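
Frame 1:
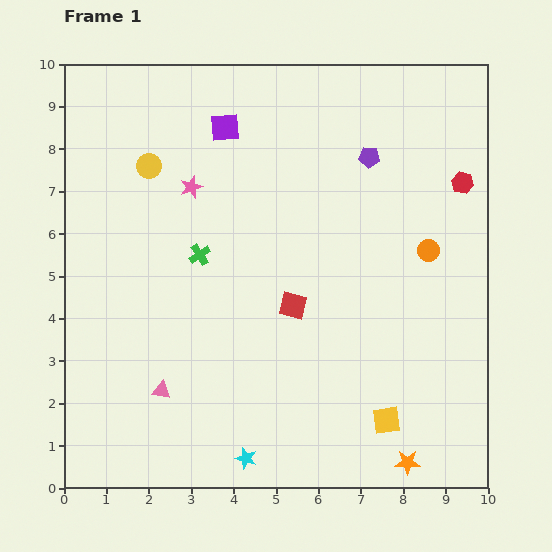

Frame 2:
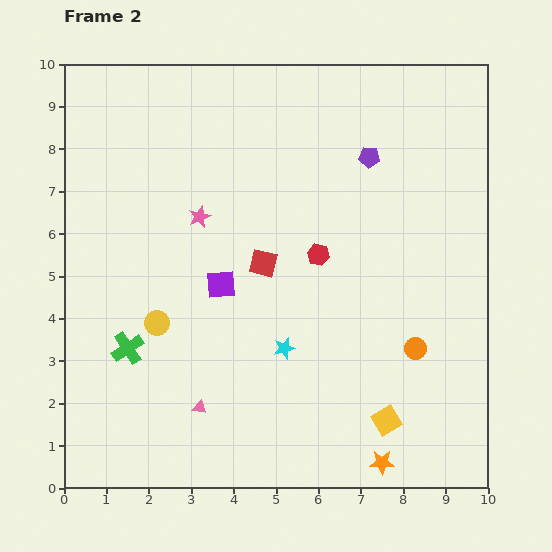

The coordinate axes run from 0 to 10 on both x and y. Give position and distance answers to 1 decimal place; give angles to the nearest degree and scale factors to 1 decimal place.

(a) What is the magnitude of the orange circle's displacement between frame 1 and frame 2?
2.3

The orange circle moved from (8.6, 5.6) to (8.3, 3.3), a distance of √(0.3² + 2.3²) ≈ 2.3.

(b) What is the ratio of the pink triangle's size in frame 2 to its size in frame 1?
0.7×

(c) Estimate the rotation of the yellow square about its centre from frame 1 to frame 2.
23° counter-clockwise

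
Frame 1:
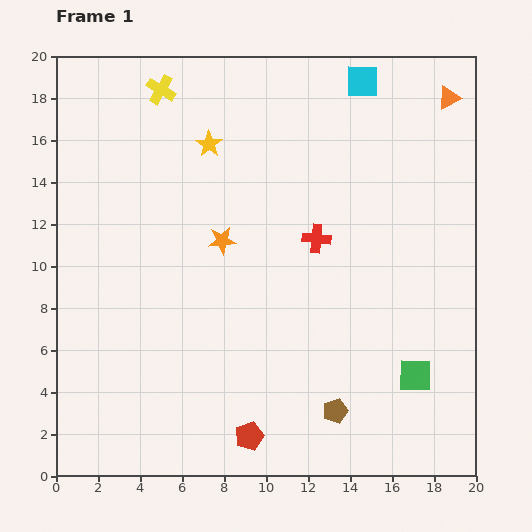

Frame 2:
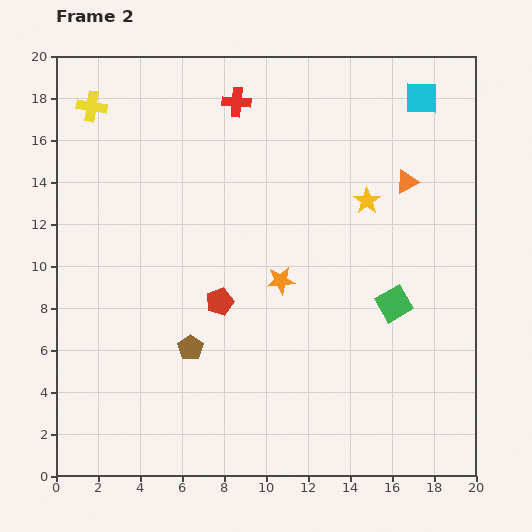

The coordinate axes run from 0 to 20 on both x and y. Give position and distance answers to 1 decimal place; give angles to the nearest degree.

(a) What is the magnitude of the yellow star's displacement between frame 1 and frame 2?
8.0

The yellow star moved from (7.3, 15.8) to (14.8, 13.1), a distance of √(7.5² + 2.7²) ≈ 8.0.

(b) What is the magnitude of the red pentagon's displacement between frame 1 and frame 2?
6.6

The red pentagon moved from (9.2, 1.9) to (7.8, 8.3), a distance of √(1.4² + 6.4²) ≈ 6.6.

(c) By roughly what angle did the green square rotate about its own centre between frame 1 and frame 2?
31° counter-clockwise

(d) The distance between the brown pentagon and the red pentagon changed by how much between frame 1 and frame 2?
-1.7

Distance in frame 1: 4.3. Distance in frame 2: 2.6.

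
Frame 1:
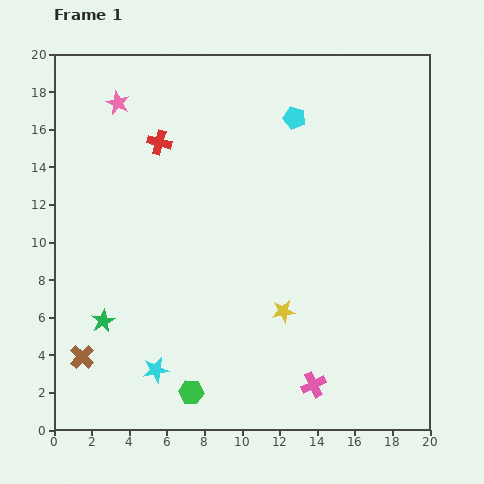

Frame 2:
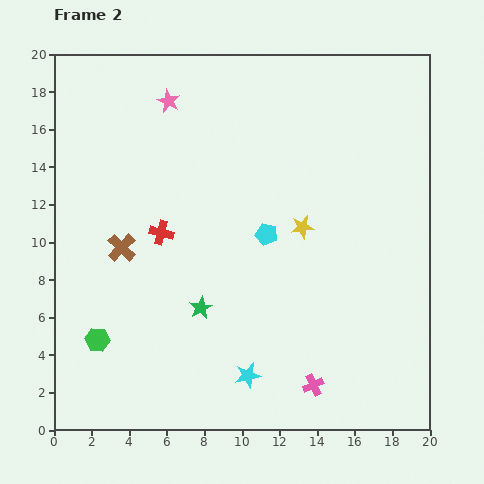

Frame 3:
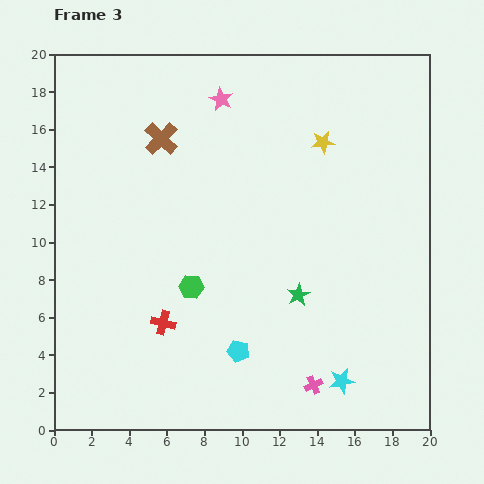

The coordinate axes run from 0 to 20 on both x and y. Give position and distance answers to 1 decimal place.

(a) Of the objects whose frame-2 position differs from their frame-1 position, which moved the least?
the pink star

(moved 2.7)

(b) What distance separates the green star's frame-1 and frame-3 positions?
10.5

The green star moved from (2.6, 5.8) to (13.0, 7.2), a distance of √(10.4² + 1.4²) ≈ 10.5.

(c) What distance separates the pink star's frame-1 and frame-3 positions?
5.5

The pink star moved from (3.4, 17.4) to (8.9, 17.6), a distance of √(5.5² + 0.2²) ≈ 5.5.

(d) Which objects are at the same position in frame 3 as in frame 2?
the pink cross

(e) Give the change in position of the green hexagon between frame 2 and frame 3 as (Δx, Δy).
(5.0, 2.8)

The green hexagon was at (2.3, 4.8) in frame 2 and (7.3, 7.6) in frame 3.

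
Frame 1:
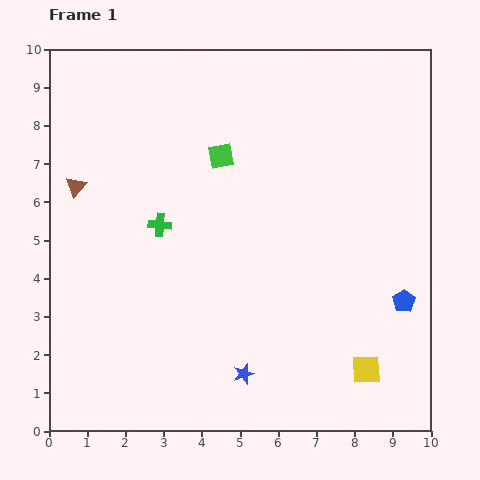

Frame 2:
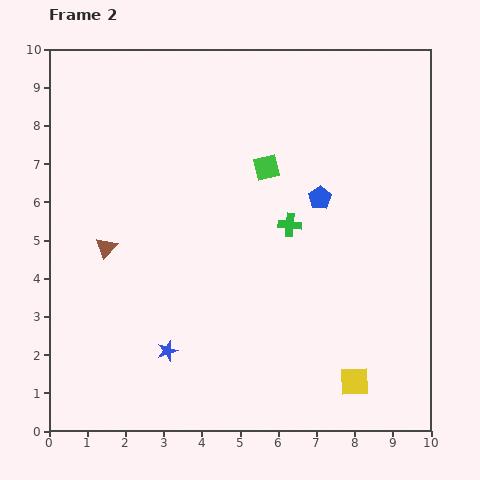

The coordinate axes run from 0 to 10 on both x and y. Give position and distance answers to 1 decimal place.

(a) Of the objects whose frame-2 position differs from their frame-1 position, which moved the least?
the yellow square

(moved 0.4)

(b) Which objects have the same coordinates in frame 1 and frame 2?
none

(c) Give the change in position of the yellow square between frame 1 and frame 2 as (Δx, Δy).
(-0.3, -0.3)

The yellow square was at (8.3, 1.6) in frame 1 and (8.0, 1.3) in frame 2.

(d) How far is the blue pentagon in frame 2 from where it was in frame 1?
3.5

The blue pentagon moved from (9.3, 3.4) to (7.1, 6.1), a distance of √(2.2² + 2.7²) ≈ 3.5.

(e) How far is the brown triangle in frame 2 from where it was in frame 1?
1.8

The brown triangle moved from (0.7, 6.4) to (1.5, 4.8), a distance of √(0.8² + 1.6²) ≈ 1.8.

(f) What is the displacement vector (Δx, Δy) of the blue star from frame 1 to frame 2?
(-2.0, 0.6)

The blue star was at (5.1, 1.5) in frame 1 and (3.1, 2.1) in frame 2.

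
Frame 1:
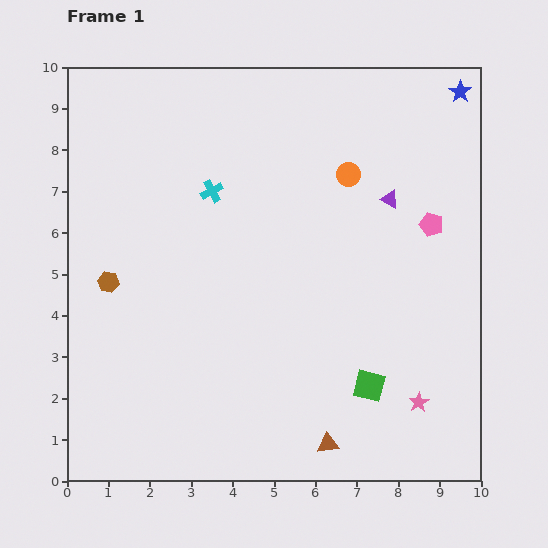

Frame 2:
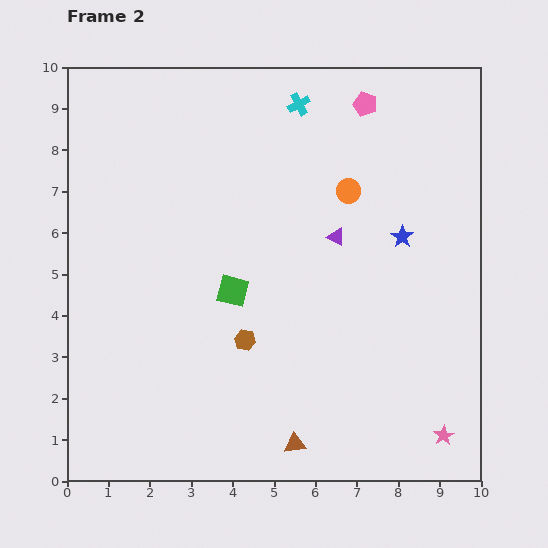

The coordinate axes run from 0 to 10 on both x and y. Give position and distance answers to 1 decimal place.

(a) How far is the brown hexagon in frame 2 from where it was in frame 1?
3.6

The brown hexagon moved from (1.0, 4.8) to (4.3, 3.4), a distance of √(3.3² + 1.4²) ≈ 3.6.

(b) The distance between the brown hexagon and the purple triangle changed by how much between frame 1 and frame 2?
-3.8

Distance in frame 1: 7.1. Distance in frame 2: 3.3.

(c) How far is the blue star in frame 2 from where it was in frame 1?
3.8

The blue star moved from (9.5, 9.4) to (8.1, 5.9), a distance of √(1.4² + 3.5²) ≈ 3.8.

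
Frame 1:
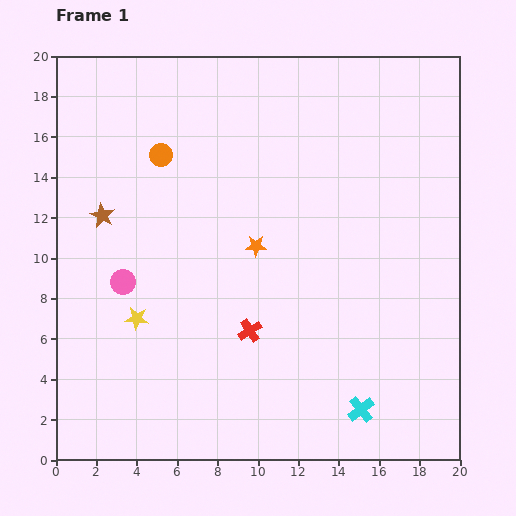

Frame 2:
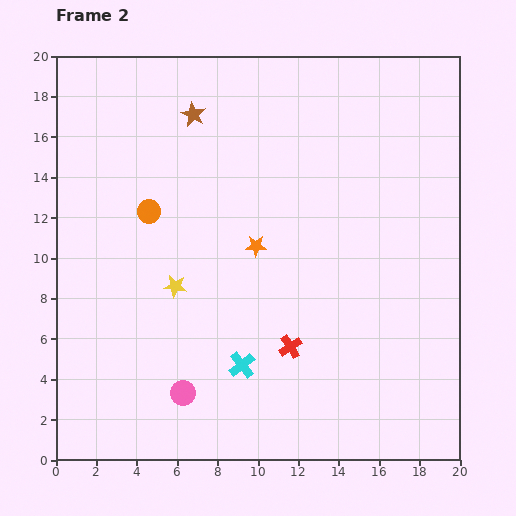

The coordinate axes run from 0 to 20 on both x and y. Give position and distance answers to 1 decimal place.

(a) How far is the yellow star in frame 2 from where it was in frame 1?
2.5

The yellow star moved from (4.0, 7.0) to (5.9, 8.6), a distance of √(1.9² + 1.6²) ≈ 2.5.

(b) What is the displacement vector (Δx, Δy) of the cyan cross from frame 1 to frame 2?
(-5.9, 2.2)

The cyan cross was at (15.1, 2.5) in frame 1 and (9.2, 4.7) in frame 2.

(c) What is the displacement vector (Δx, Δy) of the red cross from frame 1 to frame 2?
(2.0, -0.8)

The red cross was at (9.6, 6.4) in frame 1 and (11.6, 5.6) in frame 2.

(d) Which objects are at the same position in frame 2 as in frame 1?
the orange star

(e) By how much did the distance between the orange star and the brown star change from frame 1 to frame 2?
-0.5

Distance in frame 1: 7.7. Distance in frame 2: 7.2.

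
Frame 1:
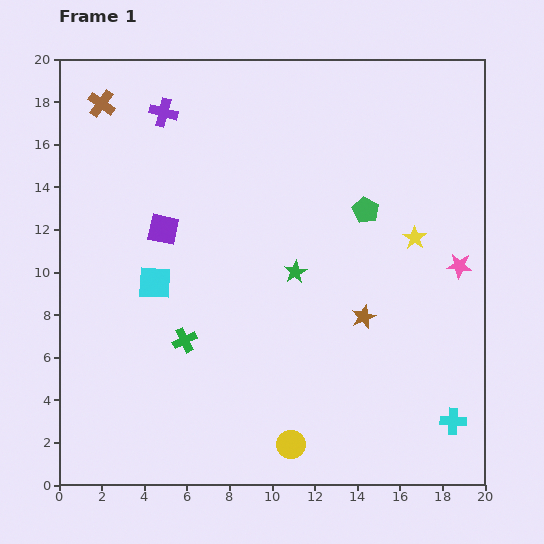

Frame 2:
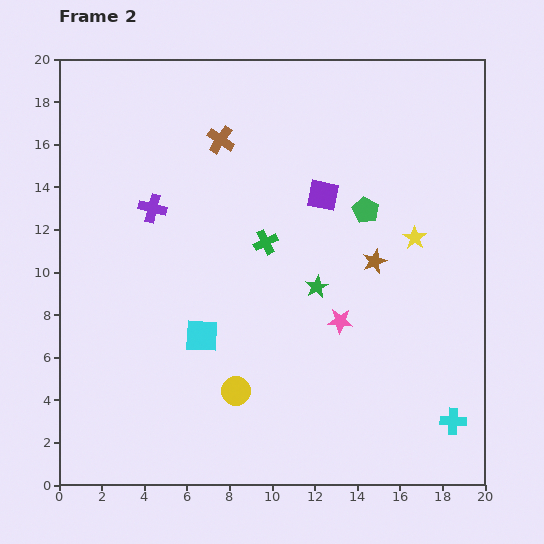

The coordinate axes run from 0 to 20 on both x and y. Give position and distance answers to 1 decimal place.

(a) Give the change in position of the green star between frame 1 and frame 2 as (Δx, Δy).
(1.0, -0.7)

The green star was at (11.1, 10.0) in frame 1 and (12.1, 9.3) in frame 2.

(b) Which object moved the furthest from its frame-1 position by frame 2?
the purple square

(moved 7.7; next 6.2)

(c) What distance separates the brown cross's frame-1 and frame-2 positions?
5.9

The brown cross moved from (2.0, 17.9) to (7.6, 16.2), a distance of √(5.6² + 1.7²) ≈ 5.9.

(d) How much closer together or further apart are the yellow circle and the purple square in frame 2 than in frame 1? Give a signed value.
-1.6

Distance in frame 1: 11.7. Distance in frame 2: 10.1.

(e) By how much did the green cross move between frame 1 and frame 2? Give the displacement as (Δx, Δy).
(3.8, 4.6)

The green cross was at (5.9, 6.8) in frame 1 and (9.7, 11.4) in frame 2.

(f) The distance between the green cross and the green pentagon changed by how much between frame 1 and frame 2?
-5.6

Distance in frame 1: 10.5. Distance in frame 2: 4.9.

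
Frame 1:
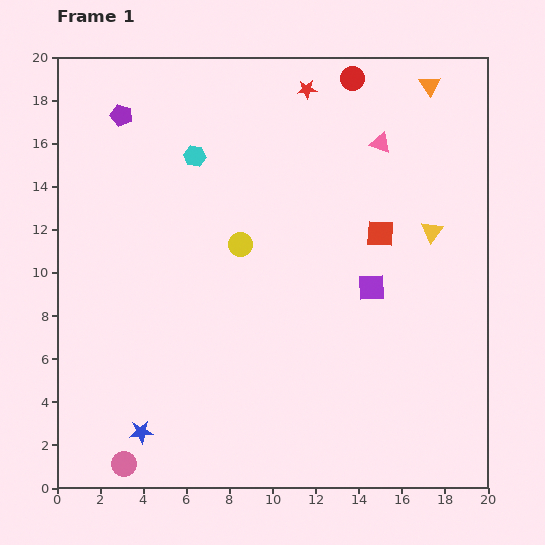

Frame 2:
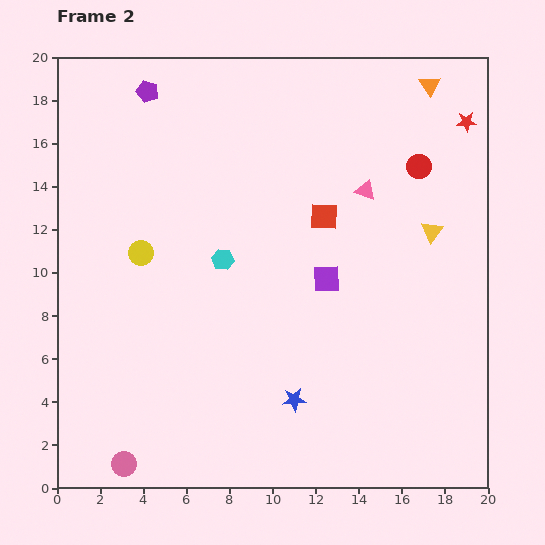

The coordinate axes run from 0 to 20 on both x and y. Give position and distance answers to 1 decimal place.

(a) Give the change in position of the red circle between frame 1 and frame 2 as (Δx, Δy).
(3.1, -4.1)

The red circle was at (13.7, 19.0) in frame 1 and (16.8, 14.9) in frame 2.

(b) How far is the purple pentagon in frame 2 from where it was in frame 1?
1.6

The purple pentagon moved from (3.0, 17.3) to (4.2, 18.4), a distance of √(1.2² + 1.1²) ≈ 1.6.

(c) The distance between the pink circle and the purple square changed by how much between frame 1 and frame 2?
-1.4

Distance in frame 1: 14.1. Distance in frame 2: 12.7.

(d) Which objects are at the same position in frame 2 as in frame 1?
the orange triangle, the yellow triangle, the pink circle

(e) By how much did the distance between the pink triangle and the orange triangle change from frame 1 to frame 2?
+2.2

Distance in frame 1: 3.5. Distance in frame 2: 5.7.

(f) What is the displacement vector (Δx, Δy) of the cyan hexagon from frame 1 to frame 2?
(1.3, -4.8)

The cyan hexagon was at (6.4, 15.4) in frame 1 and (7.7, 10.6) in frame 2.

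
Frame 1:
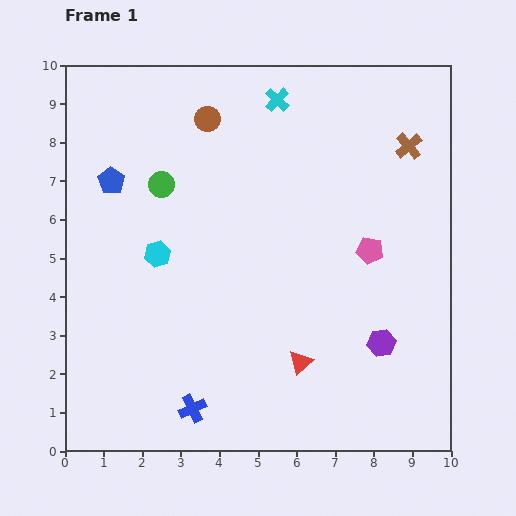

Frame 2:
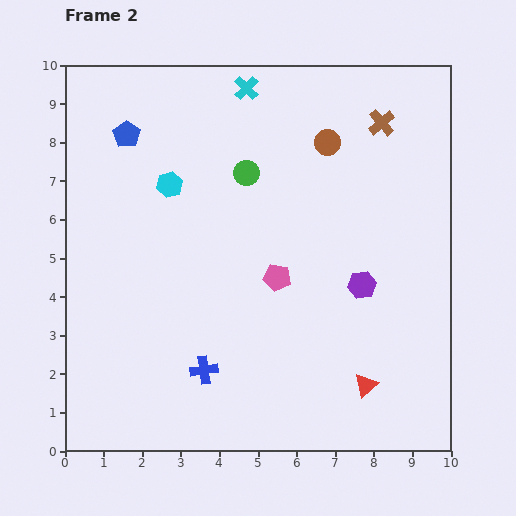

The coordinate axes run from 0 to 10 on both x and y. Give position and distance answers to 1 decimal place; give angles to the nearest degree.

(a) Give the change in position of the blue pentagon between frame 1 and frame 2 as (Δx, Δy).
(0.4, 1.2)

The blue pentagon was at (1.2, 7.0) in frame 1 and (1.6, 8.2) in frame 2.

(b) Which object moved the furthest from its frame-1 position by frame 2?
the brown circle

(moved 3.2; next 2.5)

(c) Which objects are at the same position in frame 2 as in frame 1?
none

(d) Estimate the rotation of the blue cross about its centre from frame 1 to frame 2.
19° clockwise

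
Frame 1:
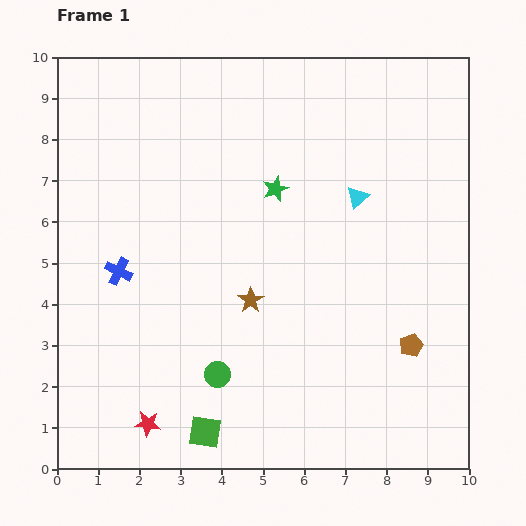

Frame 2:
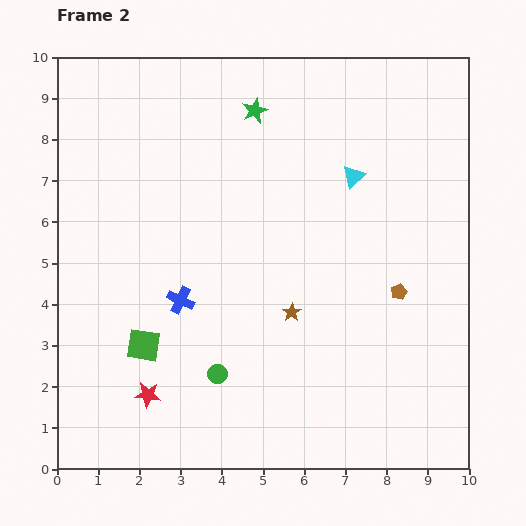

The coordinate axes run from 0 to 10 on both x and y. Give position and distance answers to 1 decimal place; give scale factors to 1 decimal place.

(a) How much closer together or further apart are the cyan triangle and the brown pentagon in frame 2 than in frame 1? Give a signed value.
-0.8

Distance in frame 1: 3.8. Distance in frame 2: 3.0.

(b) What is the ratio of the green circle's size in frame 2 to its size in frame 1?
0.7×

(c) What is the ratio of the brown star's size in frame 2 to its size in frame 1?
0.7×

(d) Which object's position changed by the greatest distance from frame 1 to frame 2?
the green square

(moved 2.6; next 2.0)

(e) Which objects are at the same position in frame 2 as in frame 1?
the green circle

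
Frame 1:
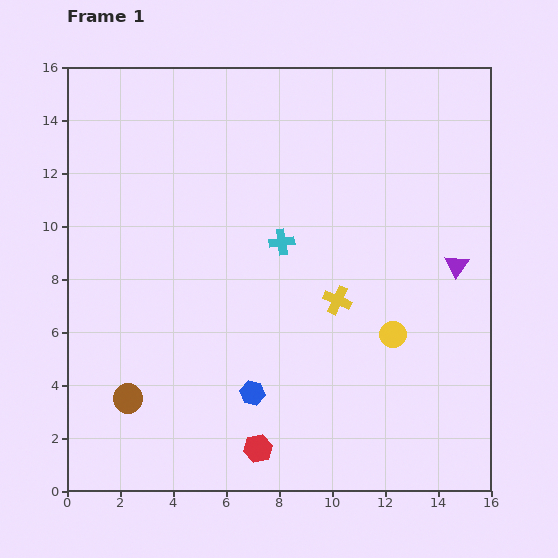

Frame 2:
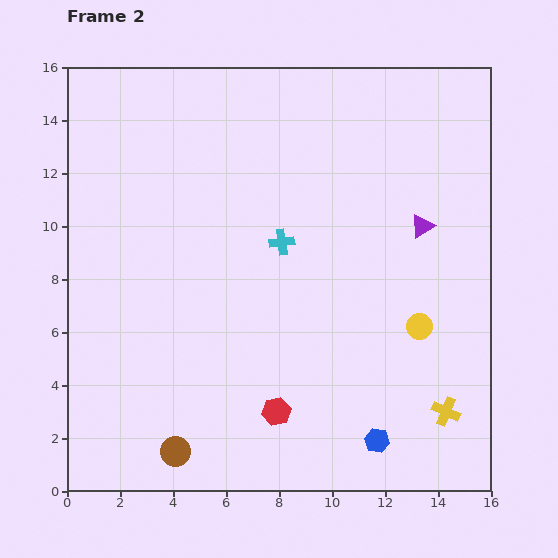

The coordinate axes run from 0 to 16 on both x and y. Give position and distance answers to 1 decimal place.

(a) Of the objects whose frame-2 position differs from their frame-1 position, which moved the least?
the yellow circle

(moved 1.0)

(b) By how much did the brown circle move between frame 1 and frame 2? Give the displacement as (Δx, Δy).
(1.8, -2.0)

The brown circle was at (2.3, 3.5) in frame 1 and (4.1, 1.5) in frame 2.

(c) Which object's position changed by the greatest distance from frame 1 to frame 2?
the yellow cross

(moved 5.9; next 5.0)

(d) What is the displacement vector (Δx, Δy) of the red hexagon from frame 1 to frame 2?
(0.7, 1.4)

The red hexagon was at (7.2, 1.6) in frame 1 and (7.9, 3.0) in frame 2.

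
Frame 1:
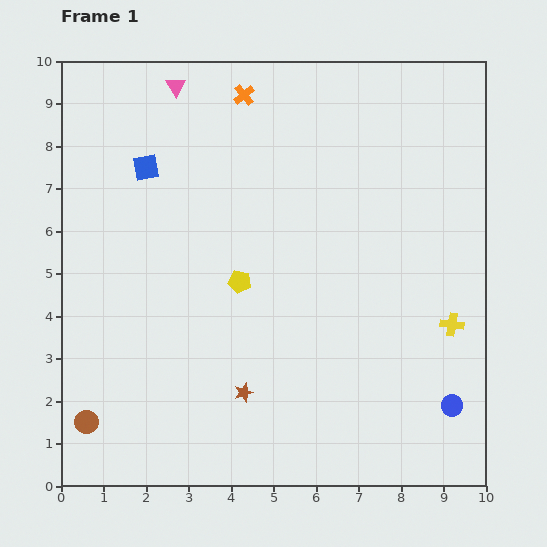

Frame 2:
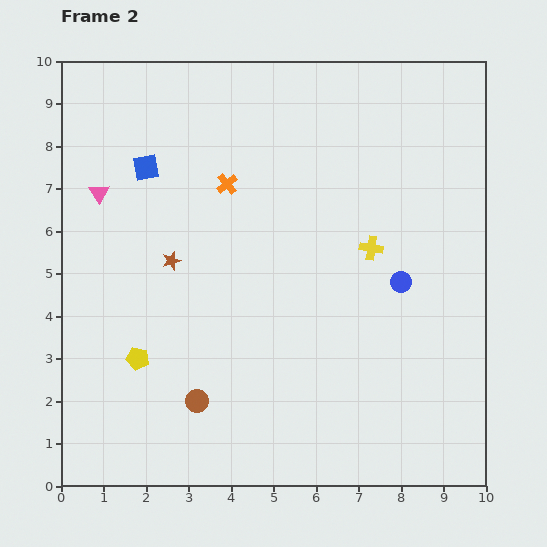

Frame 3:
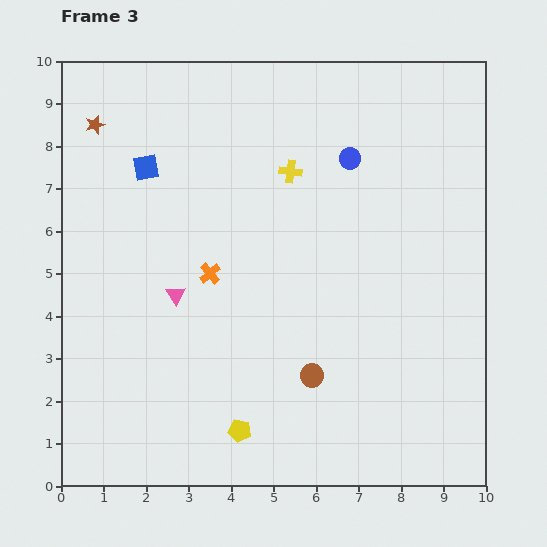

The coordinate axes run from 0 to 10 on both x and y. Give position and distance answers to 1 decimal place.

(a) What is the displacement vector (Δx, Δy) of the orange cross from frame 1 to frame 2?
(-0.4, -2.1)

The orange cross was at (4.3, 9.2) in frame 1 and (3.9, 7.1) in frame 2.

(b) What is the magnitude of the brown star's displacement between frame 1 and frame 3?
7.2

The brown star moved from (4.3, 2.2) to (0.8, 8.5), a distance of √(3.5² + 6.3²) ≈ 7.2.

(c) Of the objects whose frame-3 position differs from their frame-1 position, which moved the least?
the yellow pentagon

(moved 3.5)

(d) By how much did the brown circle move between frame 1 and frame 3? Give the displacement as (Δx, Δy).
(5.3, 1.1)

The brown circle was at (0.6, 1.5) in frame 1 and (5.9, 2.6) in frame 3.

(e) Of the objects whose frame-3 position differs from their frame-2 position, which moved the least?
the orange cross

(moved 2.1)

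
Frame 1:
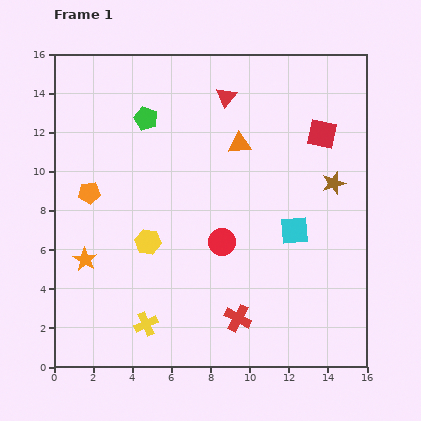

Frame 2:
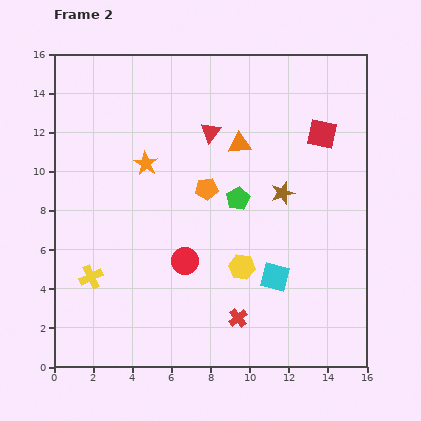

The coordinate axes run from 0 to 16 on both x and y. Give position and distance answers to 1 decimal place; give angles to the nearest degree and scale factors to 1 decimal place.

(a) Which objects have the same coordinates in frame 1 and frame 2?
the red cross, the red square, the orange triangle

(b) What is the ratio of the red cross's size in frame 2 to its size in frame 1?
0.7×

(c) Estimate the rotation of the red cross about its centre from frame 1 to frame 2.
23° clockwise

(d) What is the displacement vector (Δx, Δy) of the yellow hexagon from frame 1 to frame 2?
(4.8, -1.3)

The yellow hexagon was at (4.8, 6.4) in frame 1 and (9.6, 5.1) in frame 2.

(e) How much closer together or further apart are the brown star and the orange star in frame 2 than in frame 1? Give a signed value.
-6.1

Distance in frame 1: 13.3. Distance in frame 2: 7.2.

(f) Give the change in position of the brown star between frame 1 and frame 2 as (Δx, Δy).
(-2.6, -0.5)

The brown star was at (14.3, 9.4) in frame 1 and (11.7, 8.9) in frame 2.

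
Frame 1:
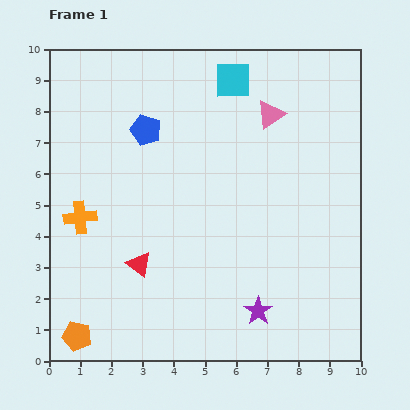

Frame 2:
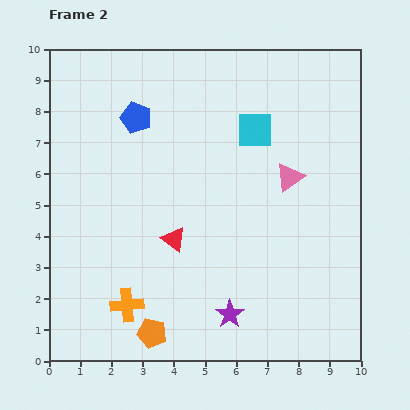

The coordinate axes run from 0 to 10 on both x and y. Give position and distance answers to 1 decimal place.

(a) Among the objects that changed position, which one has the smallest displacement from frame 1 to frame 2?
the blue pentagon

(moved 0.5)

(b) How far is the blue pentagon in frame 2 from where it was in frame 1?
0.5

The blue pentagon moved from (3.1, 7.4) to (2.8, 7.8), a distance of √(0.3² + 0.4²) ≈ 0.5.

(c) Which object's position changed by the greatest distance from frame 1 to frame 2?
the orange cross

(moved 3.2; next 2.4)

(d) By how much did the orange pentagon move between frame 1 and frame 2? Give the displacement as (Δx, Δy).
(2.4, 0.1)

The orange pentagon was at (0.9, 0.8) in frame 1 and (3.3, 0.9) in frame 2.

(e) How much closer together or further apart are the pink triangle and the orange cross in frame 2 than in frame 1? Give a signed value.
-0.3

Distance in frame 1: 6.9. Distance in frame 2: 6.6.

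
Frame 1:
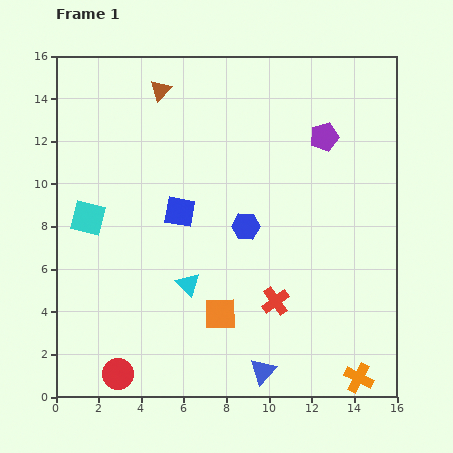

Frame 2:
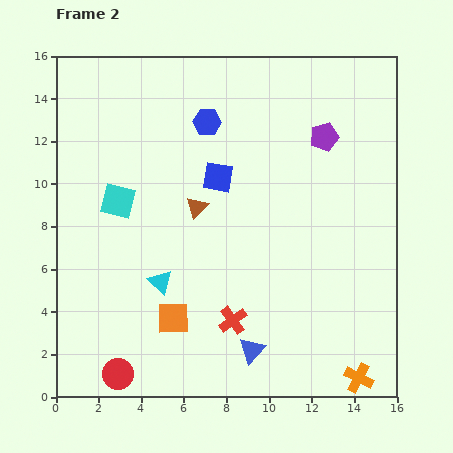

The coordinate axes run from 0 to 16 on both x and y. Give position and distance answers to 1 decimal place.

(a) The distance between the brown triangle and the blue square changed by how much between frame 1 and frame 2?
-4.1

Distance in frame 1: 5.8. Distance in frame 2: 1.7.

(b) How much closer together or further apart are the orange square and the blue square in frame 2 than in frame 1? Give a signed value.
+1.7

Distance in frame 1: 5.2. Distance in frame 2: 6.9.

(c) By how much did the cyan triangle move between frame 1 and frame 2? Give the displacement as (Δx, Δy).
(-1.3, 0.1)

The cyan triangle was at (6.2, 5.3) in frame 1 and (4.9, 5.4) in frame 2.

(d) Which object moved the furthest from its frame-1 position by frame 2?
the brown triangle

(moved 5.8; next 5.2)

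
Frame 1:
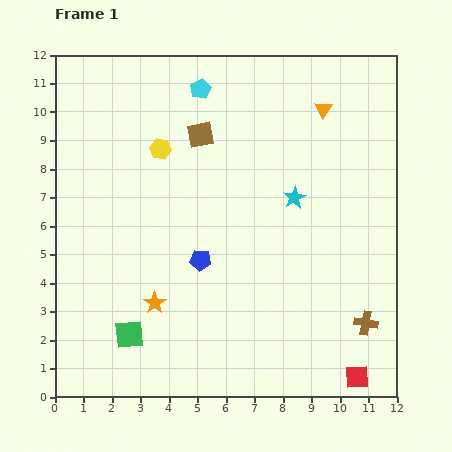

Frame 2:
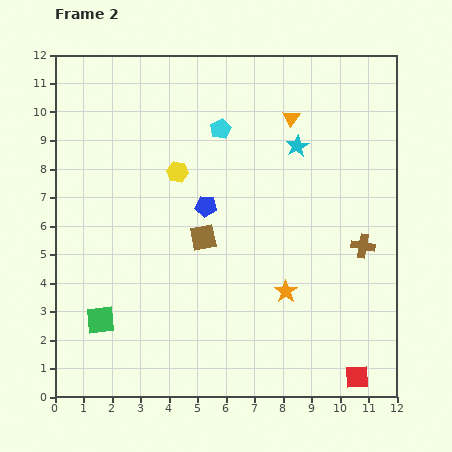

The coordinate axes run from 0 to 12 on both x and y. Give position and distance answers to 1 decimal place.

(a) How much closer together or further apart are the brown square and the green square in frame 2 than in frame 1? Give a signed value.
-2.8

Distance in frame 1: 7.4. Distance in frame 2: 4.6.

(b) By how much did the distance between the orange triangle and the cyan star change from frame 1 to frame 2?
-2.3

Distance in frame 1: 3.3. Distance in frame 2: 1.0.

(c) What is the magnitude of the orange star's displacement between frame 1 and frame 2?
4.6

The orange star moved from (3.5, 3.3) to (8.1, 3.7), a distance of √(4.6² + 0.4²) ≈ 4.6.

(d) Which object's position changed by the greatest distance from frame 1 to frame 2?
the orange star

(moved 4.6; next 3.6)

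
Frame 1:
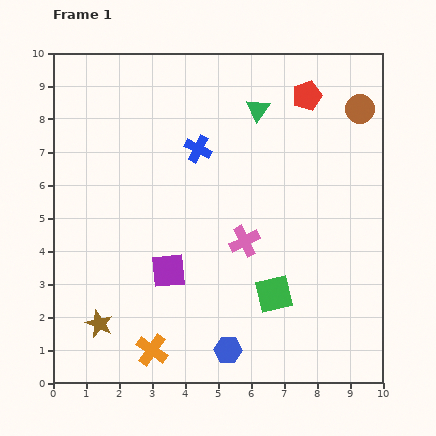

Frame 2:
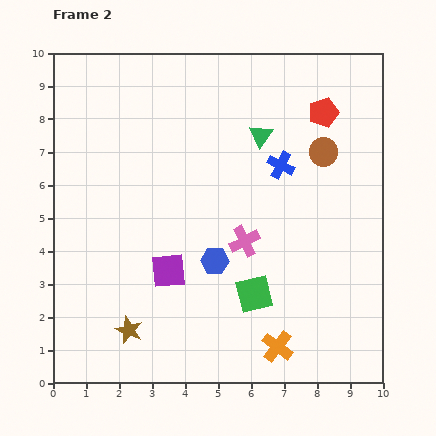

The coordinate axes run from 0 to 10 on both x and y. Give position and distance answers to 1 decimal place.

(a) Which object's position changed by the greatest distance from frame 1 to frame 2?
the orange cross

(moved 3.8; next 2.7)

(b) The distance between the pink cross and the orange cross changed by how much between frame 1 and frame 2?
-0.9

Distance in frame 1: 4.3. Distance in frame 2: 3.4.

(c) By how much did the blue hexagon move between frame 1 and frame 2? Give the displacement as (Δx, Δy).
(-0.4, 2.7)

The blue hexagon was at (5.3, 1.0) in frame 1 and (4.9, 3.7) in frame 2.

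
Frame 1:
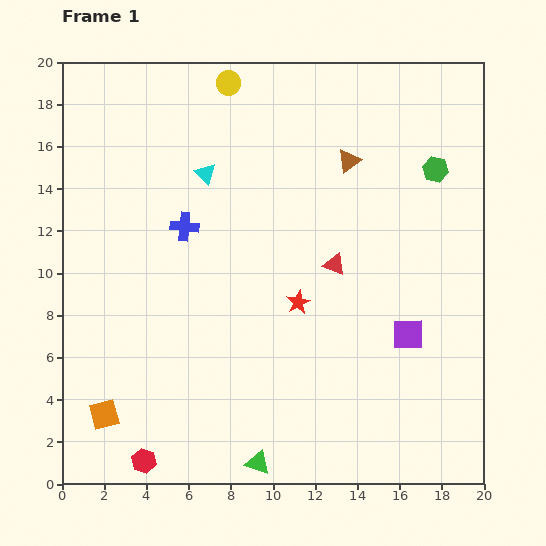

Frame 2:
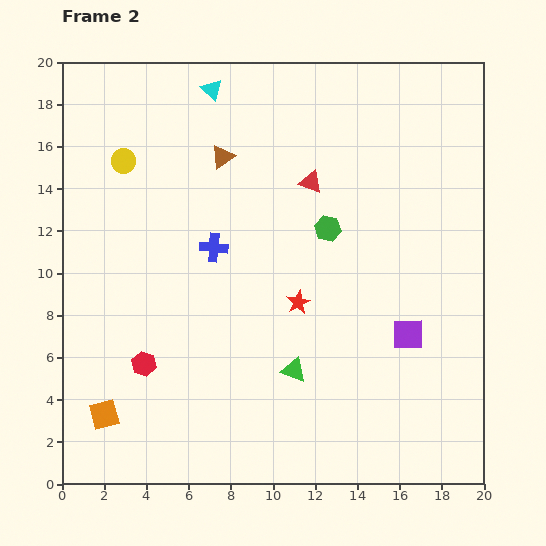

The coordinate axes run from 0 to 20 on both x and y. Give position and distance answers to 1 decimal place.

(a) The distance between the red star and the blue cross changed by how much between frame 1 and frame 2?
-1.7

Distance in frame 1: 6.5. Distance in frame 2: 4.8.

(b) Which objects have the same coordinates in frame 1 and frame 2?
the red star, the purple square, the orange square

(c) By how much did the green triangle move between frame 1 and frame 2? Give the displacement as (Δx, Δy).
(1.7, 4.4)

The green triangle was at (9.3, 1.0) in frame 1 and (11.0, 5.4) in frame 2.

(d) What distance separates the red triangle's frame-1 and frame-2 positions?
4.1

The red triangle moved from (12.9, 10.4) to (11.8, 14.3), a distance of √(1.1² + 3.9²) ≈ 4.1.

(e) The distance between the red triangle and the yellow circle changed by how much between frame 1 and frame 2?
-0.9

Distance in frame 1: 9.9. Distance in frame 2: 9.0.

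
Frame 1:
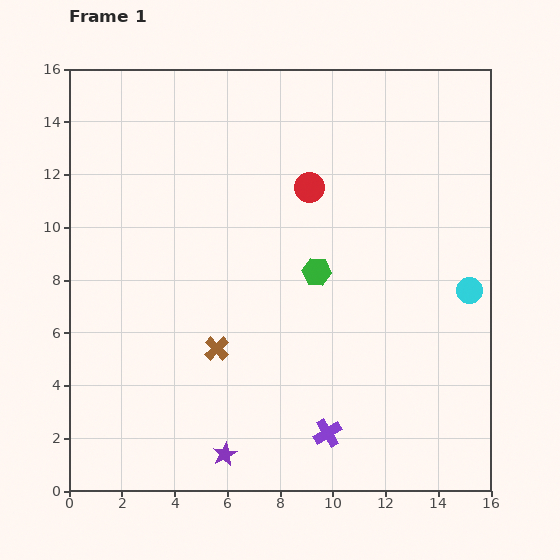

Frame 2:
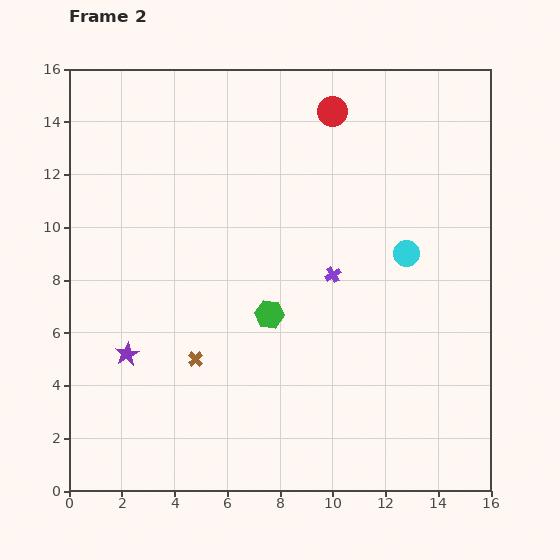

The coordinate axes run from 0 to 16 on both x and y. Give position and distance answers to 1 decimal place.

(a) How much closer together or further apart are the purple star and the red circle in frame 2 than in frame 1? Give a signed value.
+1.5

Distance in frame 1: 10.6. Distance in frame 2: 12.1.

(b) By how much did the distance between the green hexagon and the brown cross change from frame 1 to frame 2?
-1.5

Distance in frame 1: 4.8. Distance in frame 2: 3.3.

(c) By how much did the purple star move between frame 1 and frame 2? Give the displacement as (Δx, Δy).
(-3.7, 3.8)

The purple star was at (5.9, 1.4) in frame 1 and (2.2, 5.2) in frame 2.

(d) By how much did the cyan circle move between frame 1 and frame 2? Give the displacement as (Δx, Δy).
(-2.4, 1.4)

The cyan circle was at (15.2, 7.6) in frame 1 and (12.8, 9.0) in frame 2.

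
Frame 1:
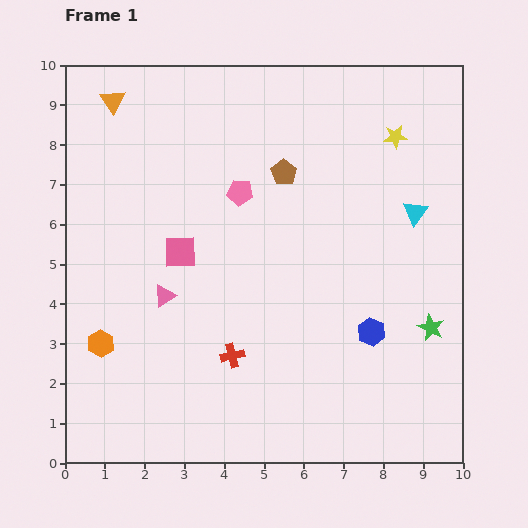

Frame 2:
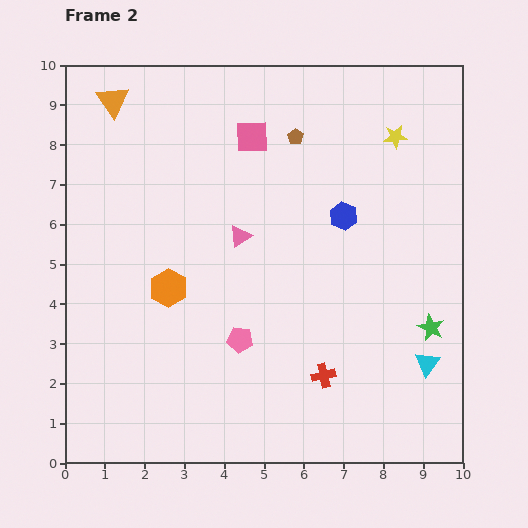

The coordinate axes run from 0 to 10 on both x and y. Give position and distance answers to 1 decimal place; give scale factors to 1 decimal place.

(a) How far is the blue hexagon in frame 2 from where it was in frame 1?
3.0

The blue hexagon moved from (7.7, 3.3) to (7.0, 6.2), a distance of √(0.7² + 2.9²) ≈ 3.0.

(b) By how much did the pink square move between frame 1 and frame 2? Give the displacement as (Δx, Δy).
(1.8, 2.9)

The pink square was at (2.9, 5.3) in frame 1 and (4.7, 8.2) in frame 2.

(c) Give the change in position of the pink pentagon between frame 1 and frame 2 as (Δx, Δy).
(0.0, -3.7)

The pink pentagon was at (4.4, 6.8) in frame 1 and (4.4, 3.1) in frame 2.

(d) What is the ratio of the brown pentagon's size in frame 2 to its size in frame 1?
0.6×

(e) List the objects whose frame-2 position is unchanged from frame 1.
the yellow star, the orange triangle, the green star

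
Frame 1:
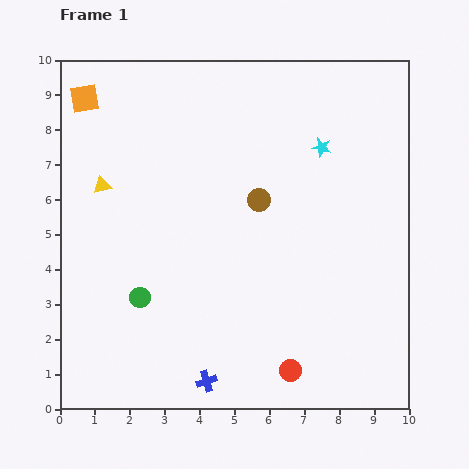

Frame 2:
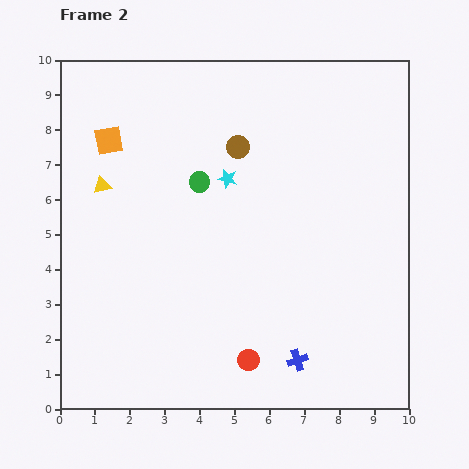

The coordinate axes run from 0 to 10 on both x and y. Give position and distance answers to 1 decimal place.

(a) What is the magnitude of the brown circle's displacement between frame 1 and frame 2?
1.6

The brown circle moved from (5.7, 6.0) to (5.1, 7.5), a distance of √(0.6² + 1.5²) ≈ 1.6.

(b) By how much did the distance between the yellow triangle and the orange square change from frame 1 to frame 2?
-1.2

Distance in frame 1: 2.5. Distance in frame 2: 1.3.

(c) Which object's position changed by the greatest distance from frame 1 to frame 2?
the green circle

(moved 3.7; next 2.8)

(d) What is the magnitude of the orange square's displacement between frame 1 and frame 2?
1.4

The orange square moved from (0.7, 8.9) to (1.4, 7.7), a distance of √(0.7² + 1.2²) ≈ 1.4.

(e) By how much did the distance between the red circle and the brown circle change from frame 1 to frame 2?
+1.1

Distance in frame 1: 5.0. Distance in frame 2: 6.1.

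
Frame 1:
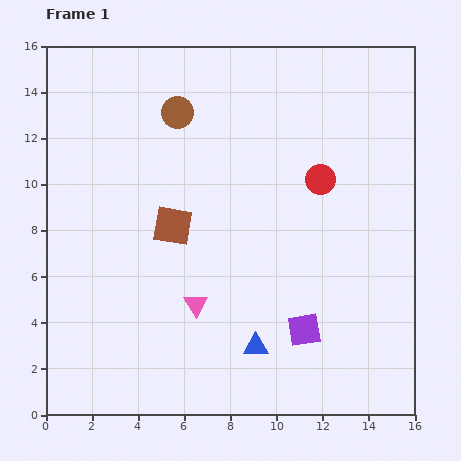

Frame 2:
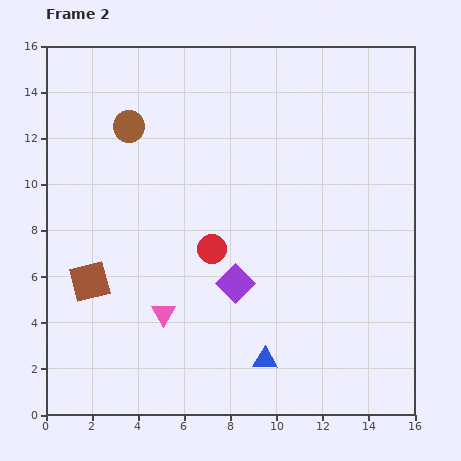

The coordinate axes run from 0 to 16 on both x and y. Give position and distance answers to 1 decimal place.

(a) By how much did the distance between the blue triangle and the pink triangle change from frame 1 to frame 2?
+1.6

Distance in frame 1: 3.2. Distance in frame 2: 4.8.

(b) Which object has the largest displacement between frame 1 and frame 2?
the red circle

(moved 5.6; next 4.3)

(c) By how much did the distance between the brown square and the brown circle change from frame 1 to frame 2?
+2.0

Distance in frame 1: 4.9. Distance in frame 2: 6.9.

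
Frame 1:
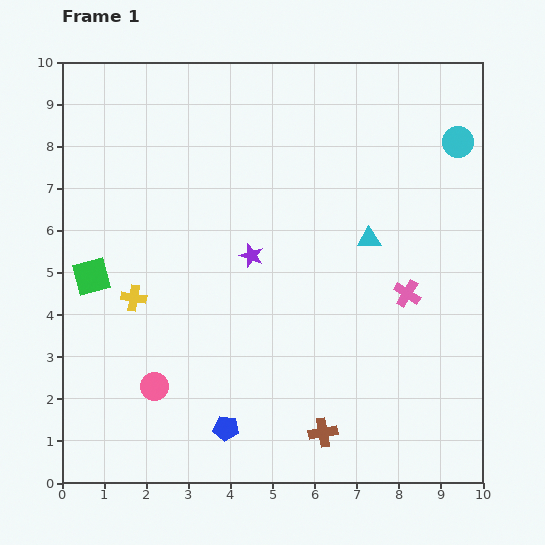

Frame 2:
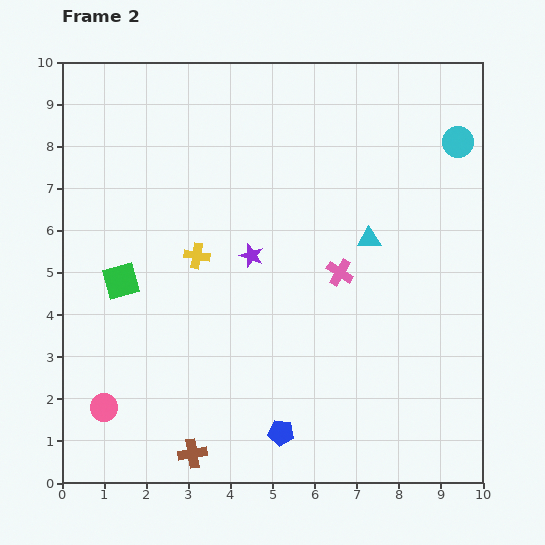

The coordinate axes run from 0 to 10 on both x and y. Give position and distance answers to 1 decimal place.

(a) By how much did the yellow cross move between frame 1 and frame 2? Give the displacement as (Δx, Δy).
(1.5, 1.0)

The yellow cross was at (1.7, 4.4) in frame 1 and (3.2, 5.4) in frame 2.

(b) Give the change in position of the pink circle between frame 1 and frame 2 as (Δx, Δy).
(-1.2, -0.5)

The pink circle was at (2.2, 2.3) in frame 1 and (1.0, 1.8) in frame 2.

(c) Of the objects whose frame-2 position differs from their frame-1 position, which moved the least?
the green square

(moved 0.7)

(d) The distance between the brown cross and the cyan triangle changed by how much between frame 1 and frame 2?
+1.9

Distance in frame 1: 4.7. Distance in frame 2: 6.6.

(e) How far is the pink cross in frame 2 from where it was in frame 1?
1.7

The pink cross moved from (8.2, 4.5) to (6.6, 5.0), a distance of √(1.6² + 0.5²) ≈ 1.7.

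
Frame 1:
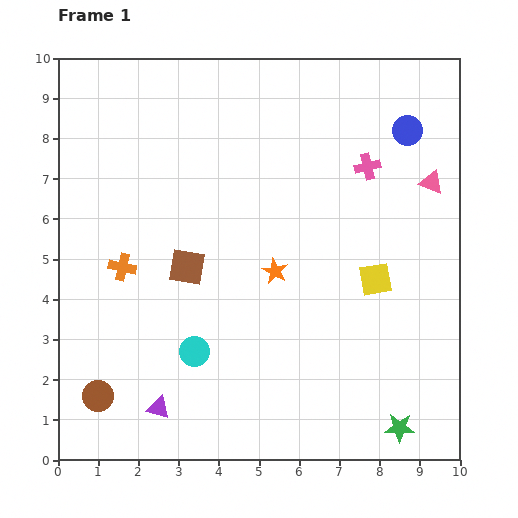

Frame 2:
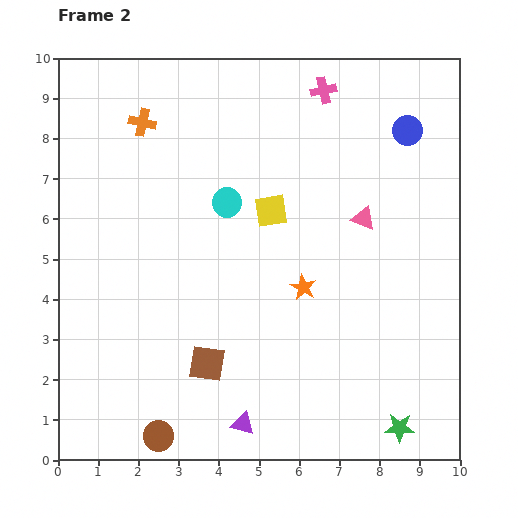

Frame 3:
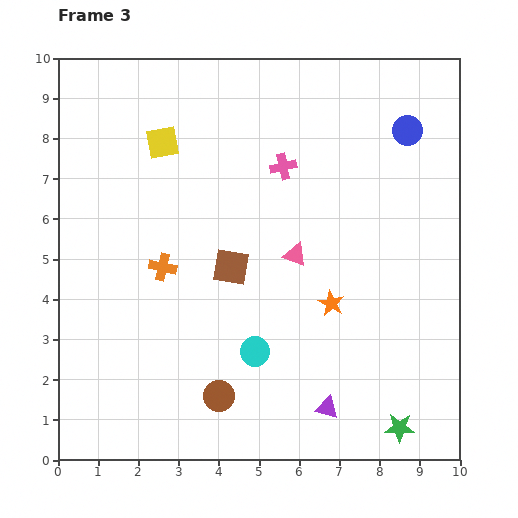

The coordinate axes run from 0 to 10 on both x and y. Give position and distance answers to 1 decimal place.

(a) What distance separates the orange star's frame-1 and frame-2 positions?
0.8

The orange star moved from (5.4, 4.7) to (6.1, 4.3), a distance of √(0.7² + 0.4²) ≈ 0.8.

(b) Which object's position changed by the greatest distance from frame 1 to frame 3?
the yellow square

(moved 6.3; next 4.2)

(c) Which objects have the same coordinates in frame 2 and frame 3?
the green star, the blue circle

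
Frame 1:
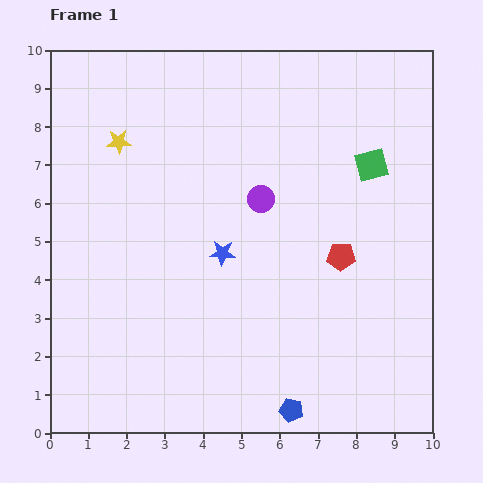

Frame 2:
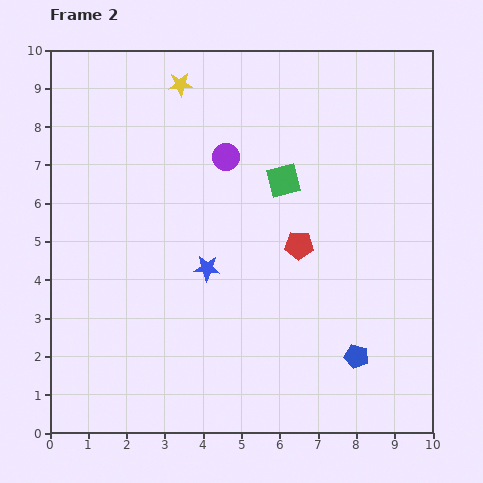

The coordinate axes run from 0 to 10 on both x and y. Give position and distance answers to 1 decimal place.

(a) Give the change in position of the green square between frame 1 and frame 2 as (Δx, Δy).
(-2.3, -0.4)

The green square was at (8.4, 7.0) in frame 1 and (6.1, 6.6) in frame 2.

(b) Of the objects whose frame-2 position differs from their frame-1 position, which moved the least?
the blue star

(moved 0.6)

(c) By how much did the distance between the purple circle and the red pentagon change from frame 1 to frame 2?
+0.4

Distance in frame 1: 2.6. Distance in frame 2: 3.0.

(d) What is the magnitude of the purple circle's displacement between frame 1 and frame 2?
1.4

The purple circle moved from (5.5, 6.1) to (4.6, 7.2), a distance of √(0.9² + 1.1²) ≈ 1.4.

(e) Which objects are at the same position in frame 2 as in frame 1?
none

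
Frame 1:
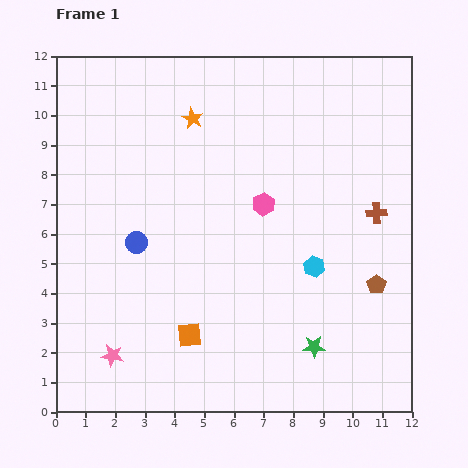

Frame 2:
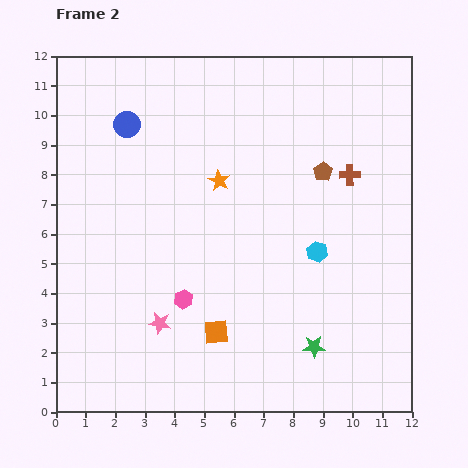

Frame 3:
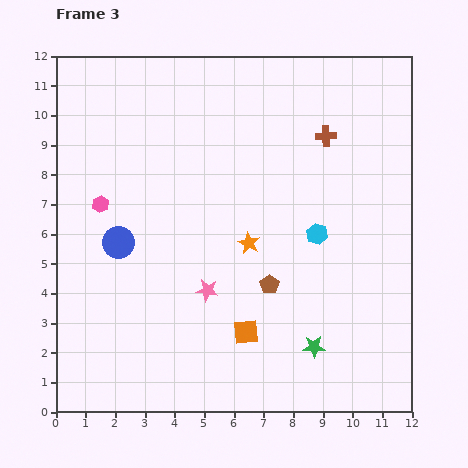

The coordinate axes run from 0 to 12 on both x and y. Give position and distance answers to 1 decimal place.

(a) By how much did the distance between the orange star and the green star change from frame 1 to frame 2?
-2.3

Distance in frame 1: 8.7. Distance in frame 2: 6.4.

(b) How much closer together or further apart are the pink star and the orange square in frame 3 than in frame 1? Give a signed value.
-0.8

Distance in frame 1: 2.7. Distance in frame 3: 1.9.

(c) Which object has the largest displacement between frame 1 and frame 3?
the pink hexagon

(moved 5.5; next 4.6)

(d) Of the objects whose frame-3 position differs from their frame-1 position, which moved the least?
the blue circle

(moved 0.6)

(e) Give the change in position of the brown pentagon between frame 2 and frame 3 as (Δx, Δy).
(-1.8, -3.8)

The brown pentagon was at (9.0, 8.1) in frame 2 and (7.2, 4.3) in frame 3.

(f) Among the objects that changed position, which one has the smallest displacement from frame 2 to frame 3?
the cyan hexagon

(moved 0.6)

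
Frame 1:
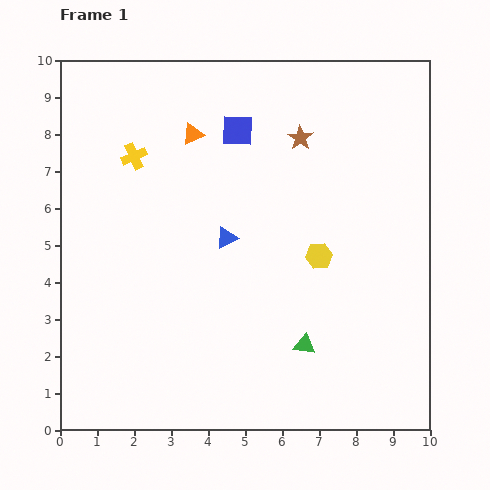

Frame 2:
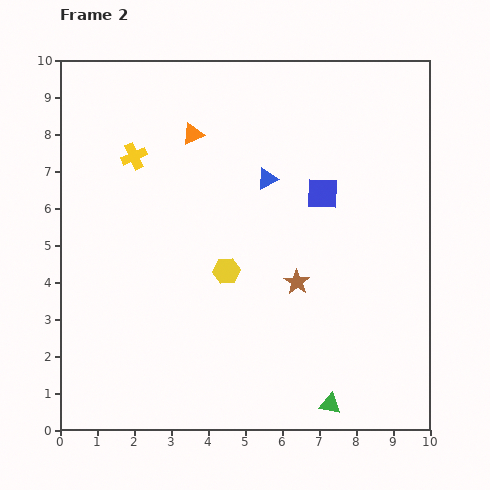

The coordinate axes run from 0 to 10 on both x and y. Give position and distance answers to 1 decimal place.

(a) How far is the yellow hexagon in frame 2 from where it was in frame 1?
2.5

The yellow hexagon moved from (7.0, 4.7) to (4.5, 4.3), a distance of √(2.5² + 0.4²) ≈ 2.5.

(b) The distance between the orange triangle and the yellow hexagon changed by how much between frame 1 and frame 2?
-0.9

Distance in frame 1: 4.7. Distance in frame 2: 3.8.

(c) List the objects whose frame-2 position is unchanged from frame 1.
the orange triangle, the yellow cross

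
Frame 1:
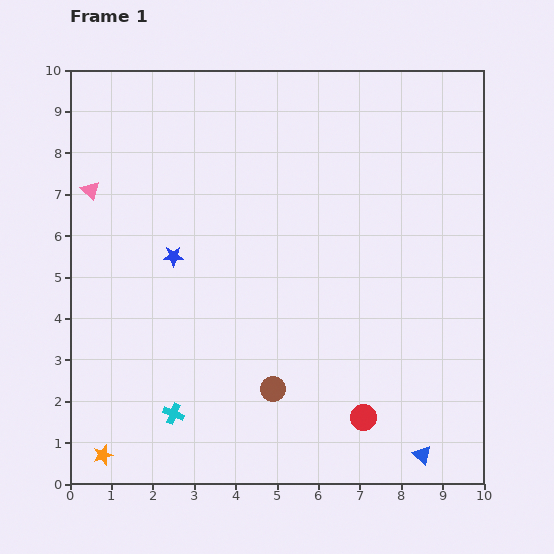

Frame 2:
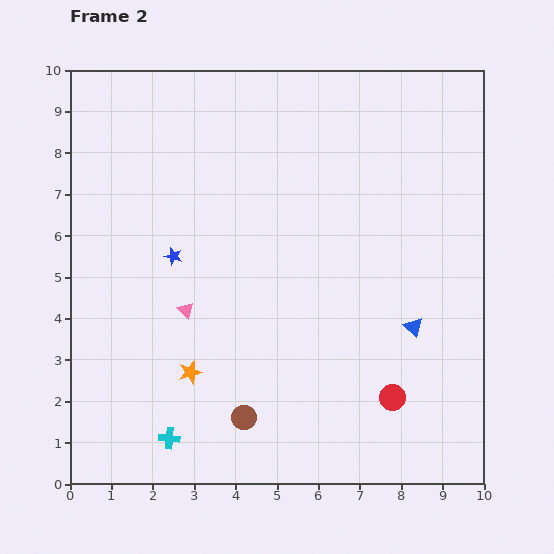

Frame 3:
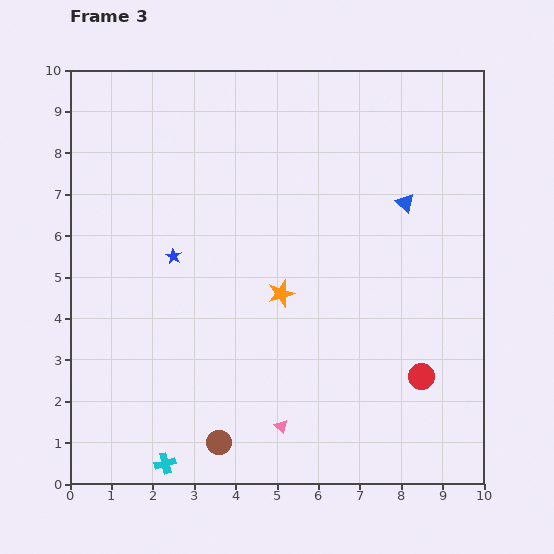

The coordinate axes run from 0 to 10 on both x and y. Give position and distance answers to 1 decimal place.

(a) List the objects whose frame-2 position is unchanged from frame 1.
the blue star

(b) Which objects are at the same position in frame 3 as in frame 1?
the blue star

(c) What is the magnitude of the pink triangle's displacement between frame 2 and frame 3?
3.6

The pink triangle moved from (2.8, 4.2) to (5.1, 1.4), a distance of √(2.3² + 2.8²) ≈ 3.6.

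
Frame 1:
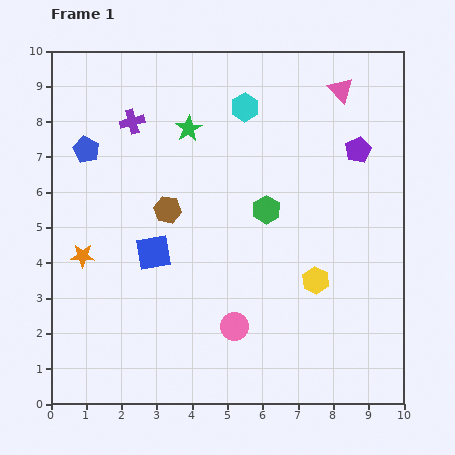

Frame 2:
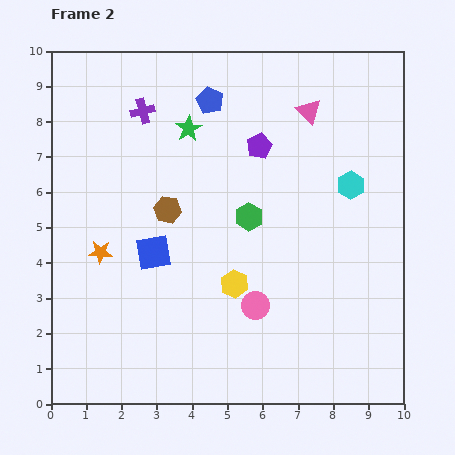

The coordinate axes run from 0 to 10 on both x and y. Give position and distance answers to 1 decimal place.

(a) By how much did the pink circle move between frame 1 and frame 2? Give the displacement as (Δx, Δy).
(0.6, 0.6)

The pink circle was at (5.2, 2.2) in frame 1 and (5.8, 2.8) in frame 2.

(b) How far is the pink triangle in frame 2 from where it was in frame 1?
1.1

The pink triangle moved from (8.2, 8.9) to (7.3, 8.3), a distance of √(0.9² + 0.6²) ≈ 1.1.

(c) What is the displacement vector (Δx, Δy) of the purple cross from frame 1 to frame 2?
(0.3, 0.3)

The purple cross was at (2.3, 8.0) in frame 1 and (2.6, 8.3) in frame 2.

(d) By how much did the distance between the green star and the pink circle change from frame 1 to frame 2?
-0.4

Distance in frame 1: 5.7. Distance in frame 2: 5.3.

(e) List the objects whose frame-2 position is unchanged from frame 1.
the green star, the brown hexagon, the blue square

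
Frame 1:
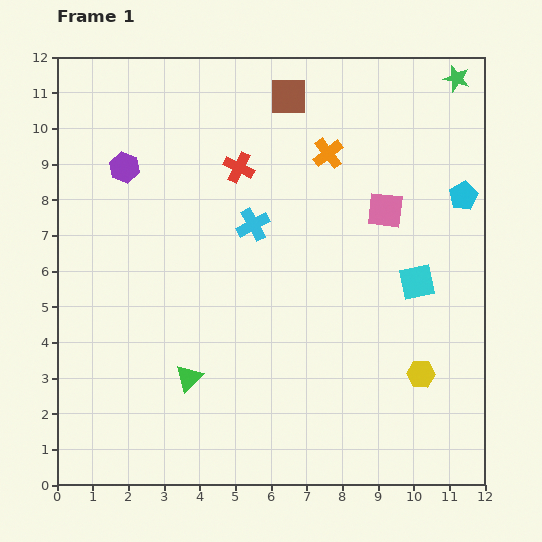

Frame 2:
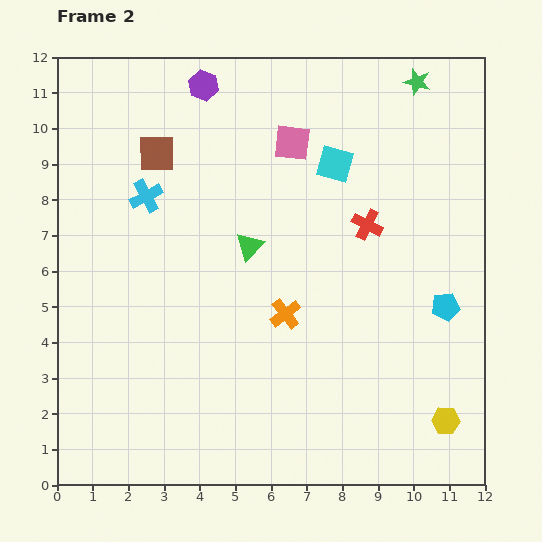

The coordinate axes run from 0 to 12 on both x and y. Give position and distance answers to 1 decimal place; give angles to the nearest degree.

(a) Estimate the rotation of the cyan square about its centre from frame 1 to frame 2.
27° clockwise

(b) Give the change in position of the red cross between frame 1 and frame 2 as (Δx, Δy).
(3.6, -1.6)

The red cross was at (5.1, 8.9) in frame 1 and (8.7, 7.3) in frame 2.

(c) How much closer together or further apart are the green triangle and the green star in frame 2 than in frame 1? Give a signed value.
-4.7

Distance in frame 1: 11.3. Distance in frame 2: 6.6.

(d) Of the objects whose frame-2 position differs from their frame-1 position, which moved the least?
the green star

(moved 1.1)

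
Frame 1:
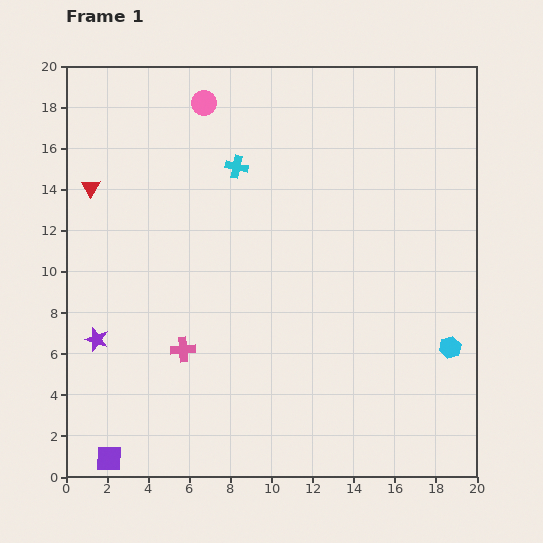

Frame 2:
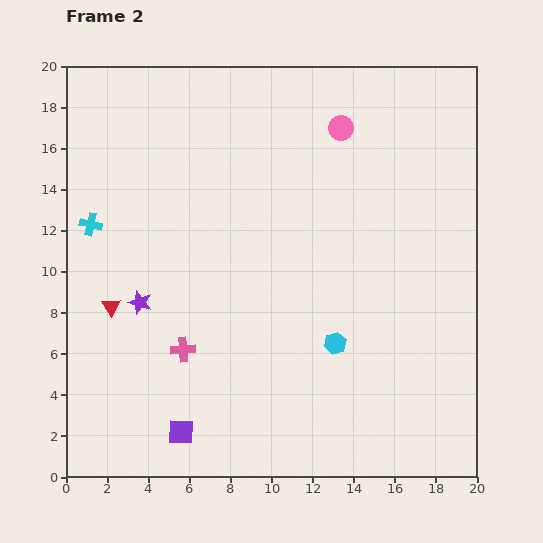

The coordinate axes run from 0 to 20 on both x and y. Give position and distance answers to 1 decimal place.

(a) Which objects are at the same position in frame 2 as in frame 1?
the pink cross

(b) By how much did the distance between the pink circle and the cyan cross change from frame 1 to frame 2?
+9.6

Distance in frame 1: 3.5. Distance in frame 2: 13.1.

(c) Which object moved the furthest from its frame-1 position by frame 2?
the cyan cross

(moved 7.6; next 6.8)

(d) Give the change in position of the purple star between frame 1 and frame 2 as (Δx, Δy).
(2.1, 1.8)

The purple star was at (1.5, 6.7) in frame 1 and (3.6, 8.5) in frame 2.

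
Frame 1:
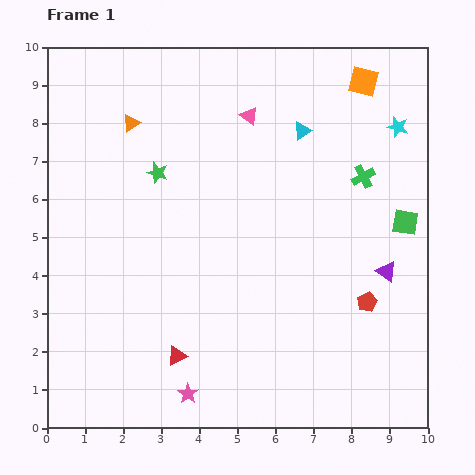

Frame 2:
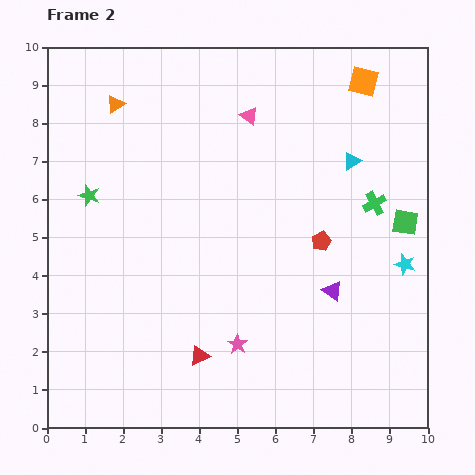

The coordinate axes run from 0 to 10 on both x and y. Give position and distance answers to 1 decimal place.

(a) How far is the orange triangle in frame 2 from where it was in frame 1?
0.6

The orange triangle moved from (2.2, 8.0) to (1.8, 8.5), a distance of √(0.4² + 0.5²) ≈ 0.6.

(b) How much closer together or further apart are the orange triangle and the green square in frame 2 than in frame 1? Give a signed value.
+0.5

Distance in frame 1: 7.7. Distance in frame 2: 8.2.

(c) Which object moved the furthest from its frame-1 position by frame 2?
the cyan star

(moved 3.6; next 2.0)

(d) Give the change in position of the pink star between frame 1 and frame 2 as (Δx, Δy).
(1.3, 1.3)

The pink star was at (3.7, 0.9) in frame 1 and (5.0, 2.2) in frame 2.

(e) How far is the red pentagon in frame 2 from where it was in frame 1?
2.0

The red pentagon moved from (8.4, 3.3) to (7.2, 4.9), a distance of √(1.2² + 1.6²) ≈ 2.0.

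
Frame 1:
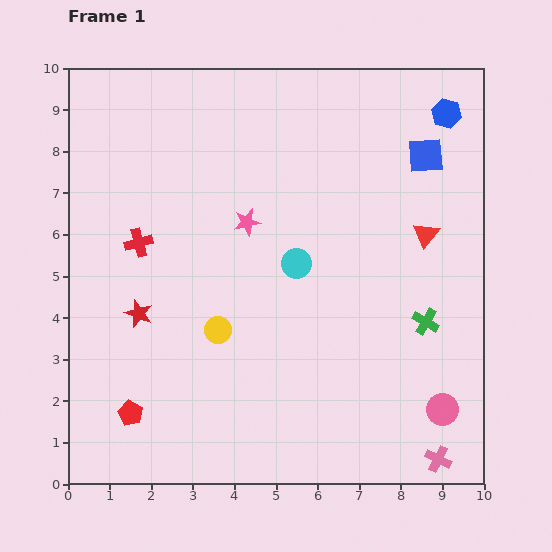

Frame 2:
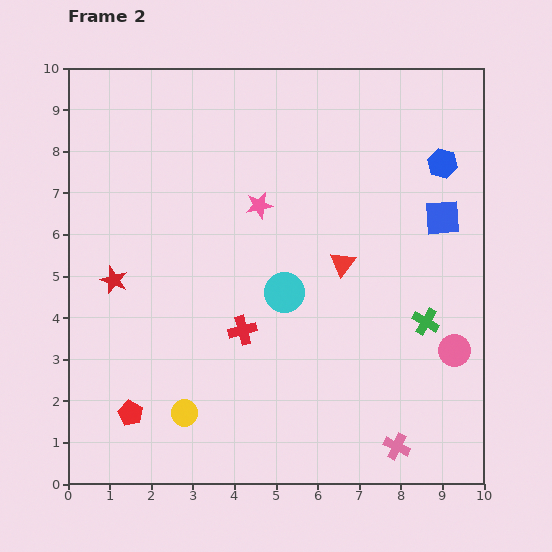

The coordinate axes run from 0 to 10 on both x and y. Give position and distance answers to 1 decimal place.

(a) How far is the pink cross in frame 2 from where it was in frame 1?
1.0

The pink cross moved from (8.9, 0.6) to (7.9, 0.9), a distance of √(1.0² + 0.3²) ≈ 1.0.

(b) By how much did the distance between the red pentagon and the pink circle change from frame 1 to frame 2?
+0.4

Distance in frame 1: 7.5. Distance in frame 2: 7.9.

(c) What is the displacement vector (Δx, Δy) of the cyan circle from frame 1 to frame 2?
(-0.3, -0.7)

The cyan circle was at (5.5, 5.3) in frame 1 and (5.2, 4.6) in frame 2.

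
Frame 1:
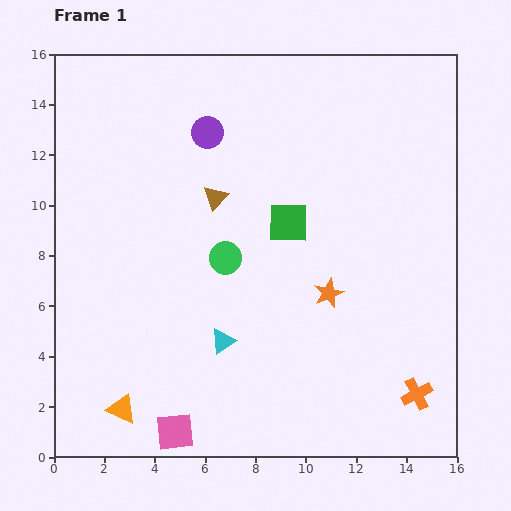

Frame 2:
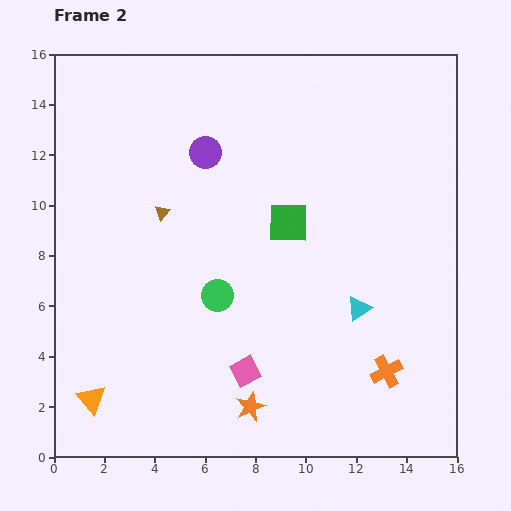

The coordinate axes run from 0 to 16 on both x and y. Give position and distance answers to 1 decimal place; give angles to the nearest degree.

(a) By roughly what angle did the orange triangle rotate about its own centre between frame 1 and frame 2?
26° clockwise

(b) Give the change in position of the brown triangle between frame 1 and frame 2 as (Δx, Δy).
(-2.1, -0.6)

The brown triangle was at (6.4, 10.3) in frame 1 and (4.3, 9.7) in frame 2.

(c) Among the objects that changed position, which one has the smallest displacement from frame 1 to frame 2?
the purple circle

(moved 0.8)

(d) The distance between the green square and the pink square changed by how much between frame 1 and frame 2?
-3.3

Distance in frame 1: 9.4. Distance in frame 2: 6.1.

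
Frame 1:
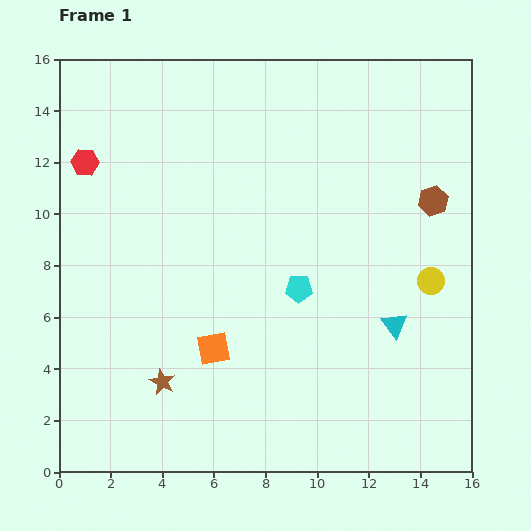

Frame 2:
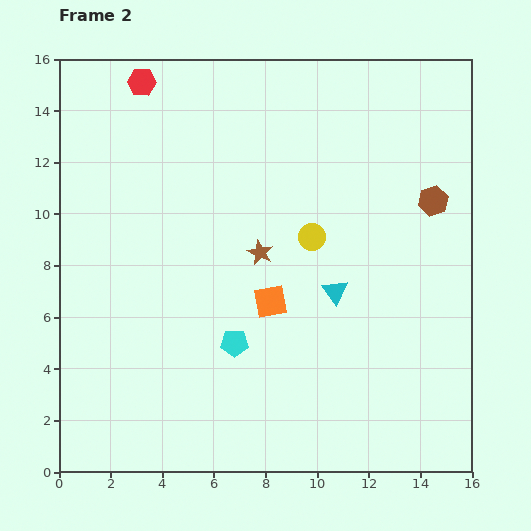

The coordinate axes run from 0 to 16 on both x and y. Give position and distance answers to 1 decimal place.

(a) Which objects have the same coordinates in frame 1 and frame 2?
the brown hexagon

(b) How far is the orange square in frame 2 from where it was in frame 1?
2.8

The orange square moved from (6.0, 4.8) to (8.2, 6.6), a distance of √(2.2² + 1.8²) ≈ 2.8.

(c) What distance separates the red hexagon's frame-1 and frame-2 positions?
3.8

The red hexagon moved from (1.0, 12.0) to (3.2, 15.1), a distance of √(2.2² + 3.1²) ≈ 3.8.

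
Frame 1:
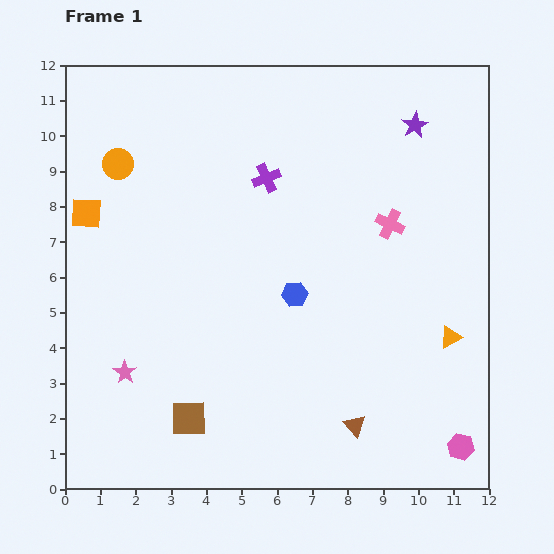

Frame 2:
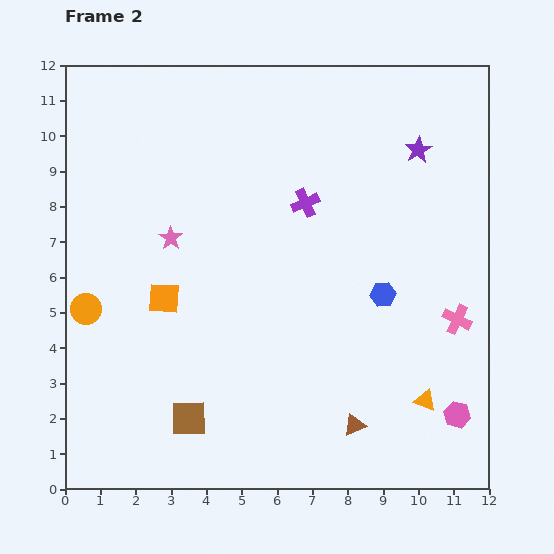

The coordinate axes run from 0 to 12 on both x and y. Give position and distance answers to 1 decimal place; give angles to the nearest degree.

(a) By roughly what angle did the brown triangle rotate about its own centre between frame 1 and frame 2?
48° clockwise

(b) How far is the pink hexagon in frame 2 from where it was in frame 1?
0.9

The pink hexagon moved from (11.2, 1.2) to (11.1, 2.1), a distance of √(0.1² + 0.9²) ≈ 0.9.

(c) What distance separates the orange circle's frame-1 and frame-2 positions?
4.2

The orange circle moved from (1.5, 9.2) to (0.6, 5.1), a distance of √(0.9² + 4.1²) ≈ 4.2.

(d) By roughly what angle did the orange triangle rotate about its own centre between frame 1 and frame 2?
48° clockwise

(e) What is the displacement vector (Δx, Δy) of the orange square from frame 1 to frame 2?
(2.2, -2.4)

The orange square was at (0.6, 7.8) in frame 1 and (2.8, 5.4) in frame 2.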